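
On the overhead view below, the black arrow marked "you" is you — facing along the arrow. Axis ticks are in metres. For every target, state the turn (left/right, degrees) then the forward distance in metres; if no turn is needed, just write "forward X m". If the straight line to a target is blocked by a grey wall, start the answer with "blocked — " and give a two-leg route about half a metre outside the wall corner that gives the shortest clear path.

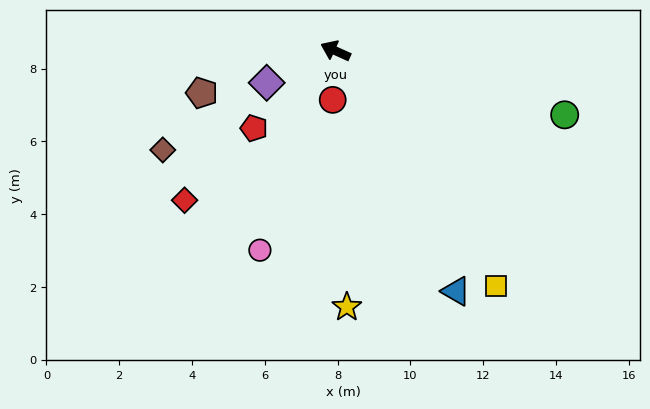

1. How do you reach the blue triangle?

turn left 141°, forward 7.4 m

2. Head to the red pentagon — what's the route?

turn left 68°, forward 3.1 m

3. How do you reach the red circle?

turn left 111°, forward 1.3 m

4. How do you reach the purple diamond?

turn left 49°, forward 2.1 m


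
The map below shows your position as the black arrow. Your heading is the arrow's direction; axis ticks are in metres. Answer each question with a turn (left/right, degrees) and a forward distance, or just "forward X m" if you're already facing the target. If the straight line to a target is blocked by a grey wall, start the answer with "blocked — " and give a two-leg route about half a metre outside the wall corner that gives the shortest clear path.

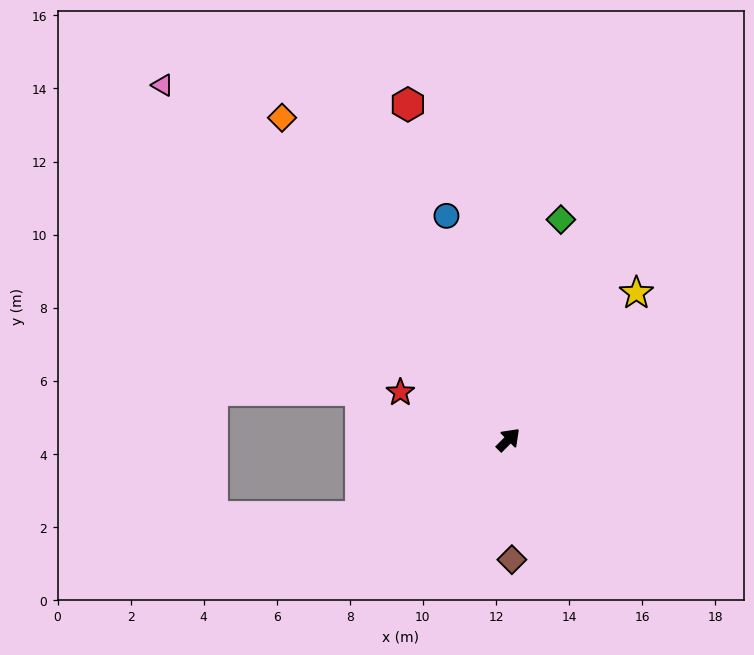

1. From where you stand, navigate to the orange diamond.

turn left 80°, forward 10.8 m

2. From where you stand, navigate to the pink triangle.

turn left 89°, forward 13.6 m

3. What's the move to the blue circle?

turn left 60°, forward 6.4 m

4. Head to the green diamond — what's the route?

turn left 32°, forward 6.2 m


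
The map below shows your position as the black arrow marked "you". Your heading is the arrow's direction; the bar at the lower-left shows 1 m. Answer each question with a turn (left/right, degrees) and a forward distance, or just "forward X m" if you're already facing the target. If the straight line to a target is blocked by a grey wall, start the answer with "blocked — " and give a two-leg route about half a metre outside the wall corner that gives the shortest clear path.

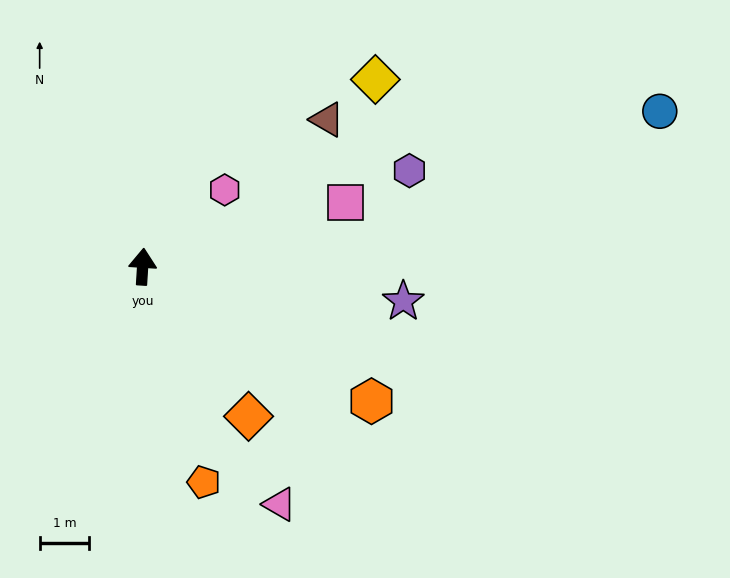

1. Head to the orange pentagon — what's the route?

turn right 161°, forward 4.5 m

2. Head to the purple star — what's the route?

turn right 94°, forward 5.3 m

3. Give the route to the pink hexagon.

turn right 43°, forward 2.3 m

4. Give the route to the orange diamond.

turn right 141°, forward 3.7 m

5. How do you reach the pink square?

turn right 69°, forward 4.3 m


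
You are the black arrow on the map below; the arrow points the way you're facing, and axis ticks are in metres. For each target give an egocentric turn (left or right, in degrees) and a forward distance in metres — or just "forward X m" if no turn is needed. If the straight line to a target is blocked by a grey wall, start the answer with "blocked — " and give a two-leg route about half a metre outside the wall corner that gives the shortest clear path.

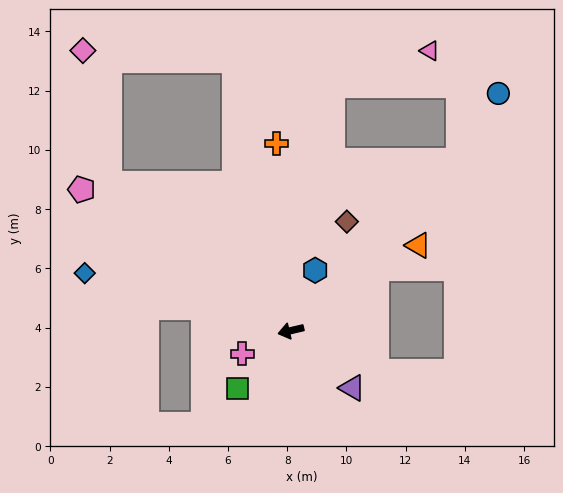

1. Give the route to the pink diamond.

blocked — turn right 52°, forward 7.9 m, then turn right 40°, forward 4.6 m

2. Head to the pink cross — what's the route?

turn left 12°, forward 1.8 m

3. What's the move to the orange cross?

turn right 99°, forward 6.3 m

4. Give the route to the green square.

turn left 34°, forward 2.7 m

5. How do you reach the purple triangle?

turn left 124°, forward 2.8 m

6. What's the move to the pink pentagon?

turn right 47°, forward 8.5 m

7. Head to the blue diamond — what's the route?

turn right 29°, forward 7.2 m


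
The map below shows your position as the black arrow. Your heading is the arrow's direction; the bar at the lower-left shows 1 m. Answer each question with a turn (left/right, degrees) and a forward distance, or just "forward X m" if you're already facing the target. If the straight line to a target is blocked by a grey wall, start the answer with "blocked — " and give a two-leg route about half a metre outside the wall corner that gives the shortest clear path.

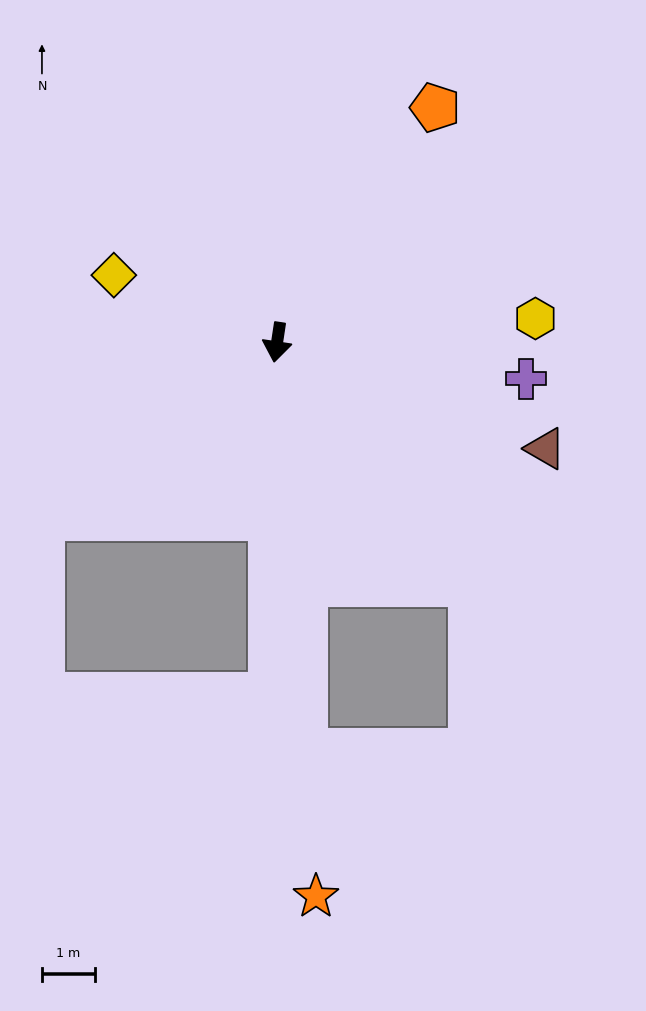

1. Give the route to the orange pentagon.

turn left 155°, forward 5.3 m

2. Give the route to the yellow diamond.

turn right 104°, forward 3.3 m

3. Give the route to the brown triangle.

turn left 77°, forward 5.4 m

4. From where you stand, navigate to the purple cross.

turn left 90°, forward 4.7 m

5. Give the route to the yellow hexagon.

turn left 104°, forward 4.9 m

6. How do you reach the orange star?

turn left 13°, forward 10.5 m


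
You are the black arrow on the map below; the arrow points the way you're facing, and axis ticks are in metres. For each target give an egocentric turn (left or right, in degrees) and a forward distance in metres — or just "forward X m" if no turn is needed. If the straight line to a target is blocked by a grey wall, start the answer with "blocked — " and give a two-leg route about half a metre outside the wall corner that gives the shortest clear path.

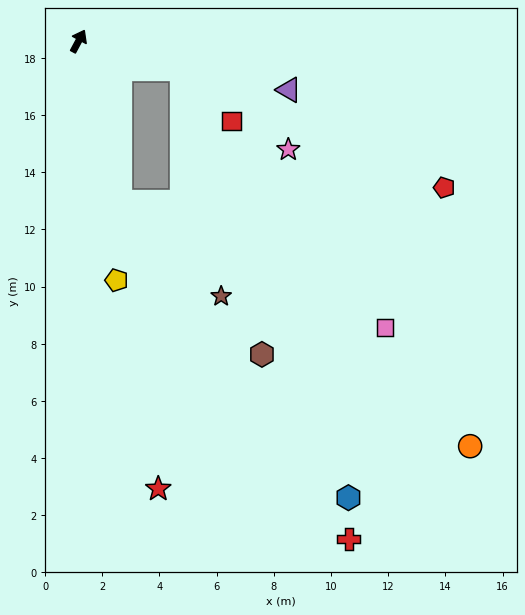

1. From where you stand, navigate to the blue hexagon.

blocked — turn right 137°, forward 5.8 m, then turn left 23°, forward 13.1 m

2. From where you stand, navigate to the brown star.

blocked — turn right 137°, forward 5.8 m, then turn left 32°, forward 4.8 m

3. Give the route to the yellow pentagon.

turn right 143°, forward 8.5 m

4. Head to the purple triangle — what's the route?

turn right 75°, forward 7.5 m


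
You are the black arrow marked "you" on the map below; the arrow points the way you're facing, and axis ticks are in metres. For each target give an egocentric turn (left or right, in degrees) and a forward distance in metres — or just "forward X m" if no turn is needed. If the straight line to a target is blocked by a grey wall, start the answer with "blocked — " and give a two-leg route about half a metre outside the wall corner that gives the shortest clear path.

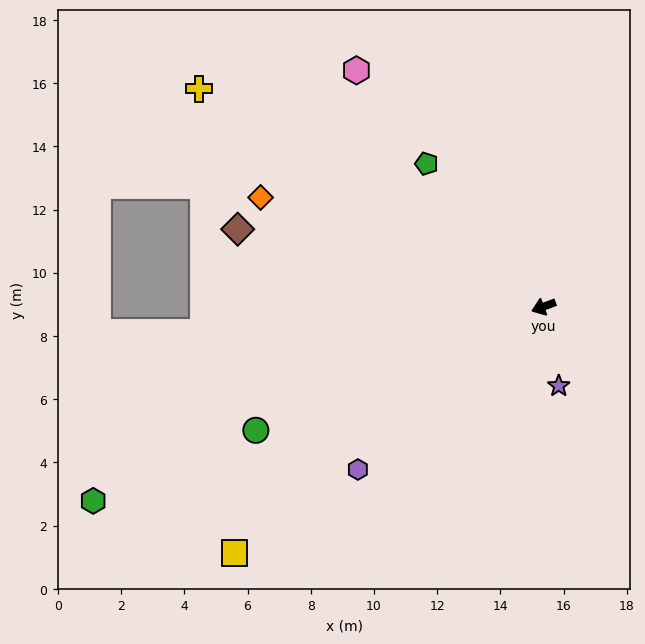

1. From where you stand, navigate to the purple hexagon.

turn left 21°, forward 7.8 m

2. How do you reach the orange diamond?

turn right 41°, forward 9.6 m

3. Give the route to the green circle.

turn left 3°, forward 9.9 m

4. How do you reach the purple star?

turn left 80°, forward 2.6 m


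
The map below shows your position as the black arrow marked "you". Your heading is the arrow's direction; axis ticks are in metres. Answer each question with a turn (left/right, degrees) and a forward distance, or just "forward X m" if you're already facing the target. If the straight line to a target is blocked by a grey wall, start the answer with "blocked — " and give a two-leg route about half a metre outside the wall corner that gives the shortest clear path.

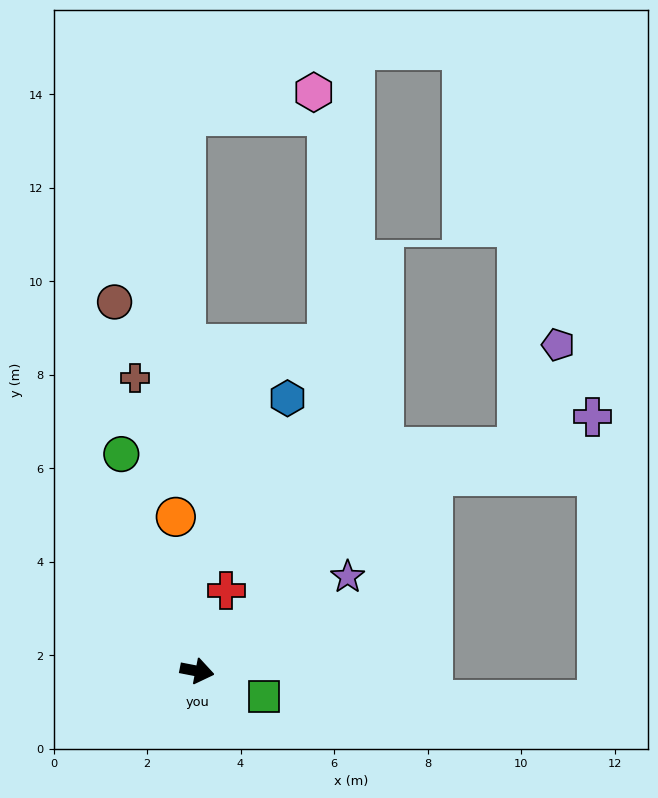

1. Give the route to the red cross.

turn left 81°, forward 1.8 m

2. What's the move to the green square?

turn right 10°, forward 1.5 m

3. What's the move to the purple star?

turn left 43°, forward 3.8 m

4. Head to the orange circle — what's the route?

turn left 109°, forward 3.3 m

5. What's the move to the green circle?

turn left 120°, forward 4.9 m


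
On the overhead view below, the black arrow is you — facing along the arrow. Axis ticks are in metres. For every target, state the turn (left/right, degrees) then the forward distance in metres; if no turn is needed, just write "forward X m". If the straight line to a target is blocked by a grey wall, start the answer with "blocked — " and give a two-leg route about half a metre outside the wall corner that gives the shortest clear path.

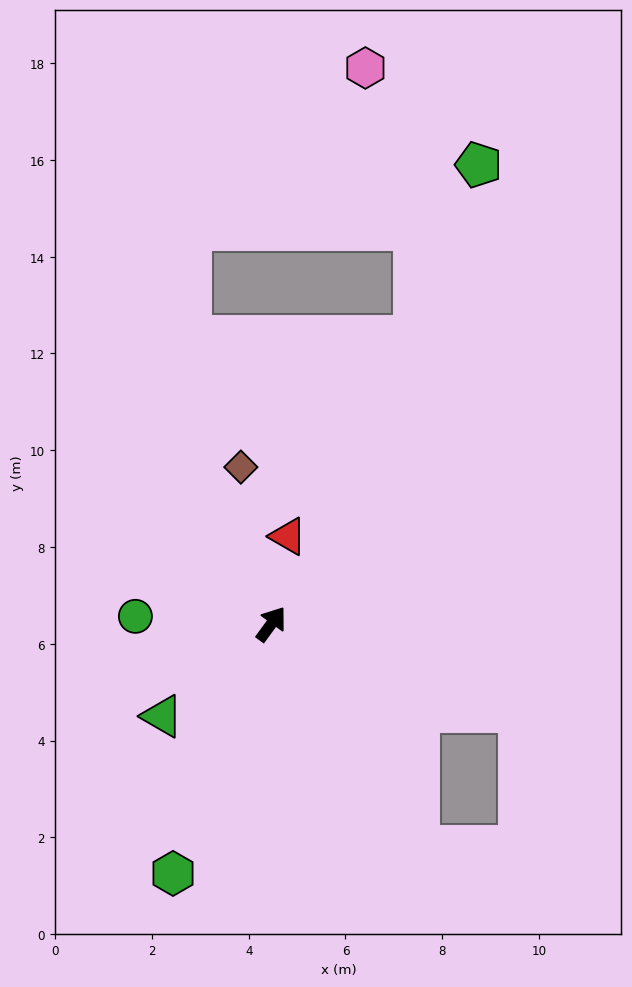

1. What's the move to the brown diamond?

turn left 47°, forward 3.3 m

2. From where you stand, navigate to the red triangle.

turn left 25°, forward 1.8 m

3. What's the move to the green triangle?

turn left 166°, forward 3.0 m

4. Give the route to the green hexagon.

turn right 165°, forward 5.5 m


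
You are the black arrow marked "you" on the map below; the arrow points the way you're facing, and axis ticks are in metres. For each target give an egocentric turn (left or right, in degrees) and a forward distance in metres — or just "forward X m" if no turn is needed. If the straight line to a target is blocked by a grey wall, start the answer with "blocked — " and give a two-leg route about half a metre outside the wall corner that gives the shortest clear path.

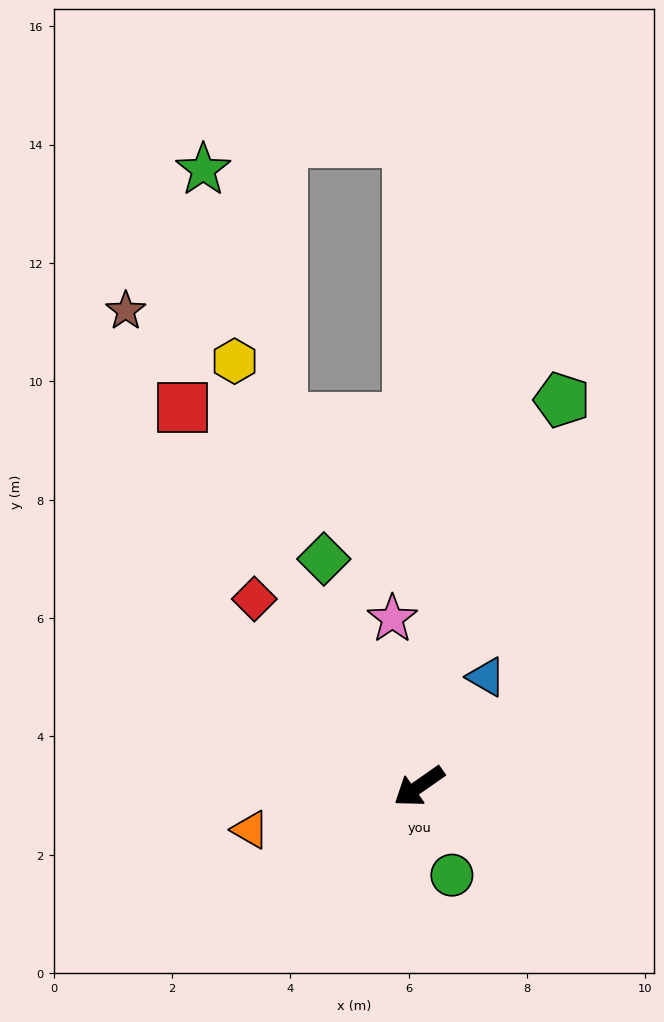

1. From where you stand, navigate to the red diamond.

turn right 84°, forward 4.2 m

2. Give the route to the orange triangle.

turn right 21°, forward 2.9 m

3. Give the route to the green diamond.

turn right 102°, forward 4.2 m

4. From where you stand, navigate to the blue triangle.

turn right 157°, forward 2.2 m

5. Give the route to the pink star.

turn right 116°, forward 2.9 m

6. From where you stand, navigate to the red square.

turn right 93°, forward 7.5 m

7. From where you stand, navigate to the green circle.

turn left 75°, forward 1.6 m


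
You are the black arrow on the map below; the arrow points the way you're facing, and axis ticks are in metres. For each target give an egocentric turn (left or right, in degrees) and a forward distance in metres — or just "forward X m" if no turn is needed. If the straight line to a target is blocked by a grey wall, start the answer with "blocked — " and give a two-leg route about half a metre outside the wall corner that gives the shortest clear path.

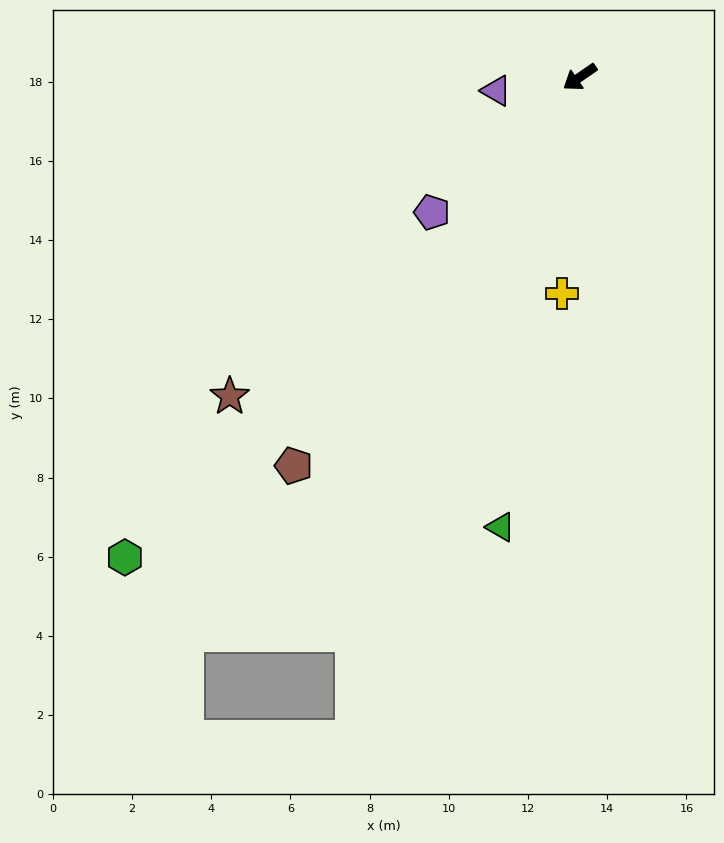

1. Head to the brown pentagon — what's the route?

turn left 19°, forward 12.2 m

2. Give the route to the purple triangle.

turn right 25°, forward 2.1 m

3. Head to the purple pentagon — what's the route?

turn left 8°, forward 5.1 m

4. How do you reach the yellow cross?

turn left 51°, forward 5.5 m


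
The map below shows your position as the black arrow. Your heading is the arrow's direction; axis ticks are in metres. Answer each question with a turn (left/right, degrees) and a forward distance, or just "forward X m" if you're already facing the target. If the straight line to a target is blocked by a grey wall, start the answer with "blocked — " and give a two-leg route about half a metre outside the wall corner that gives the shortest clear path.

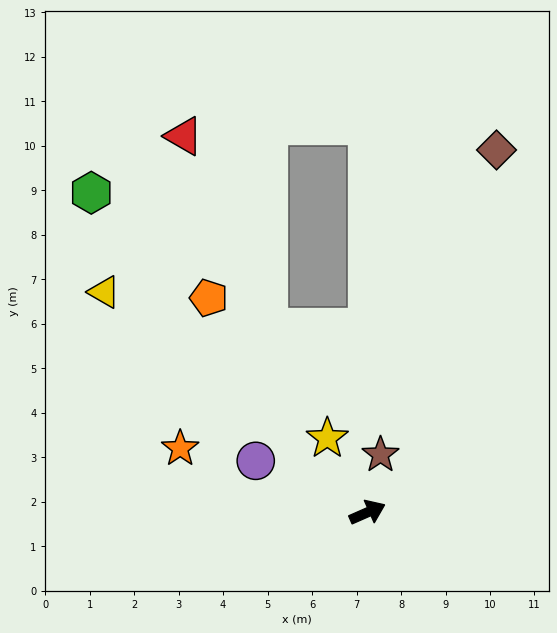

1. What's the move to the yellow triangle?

turn left 116°, forward 7.7 m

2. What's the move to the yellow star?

turn left 95°, forward 1.9 m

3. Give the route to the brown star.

turn left 54°, forward 1.3 m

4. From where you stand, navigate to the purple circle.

turn left 132°, forward 2.8 m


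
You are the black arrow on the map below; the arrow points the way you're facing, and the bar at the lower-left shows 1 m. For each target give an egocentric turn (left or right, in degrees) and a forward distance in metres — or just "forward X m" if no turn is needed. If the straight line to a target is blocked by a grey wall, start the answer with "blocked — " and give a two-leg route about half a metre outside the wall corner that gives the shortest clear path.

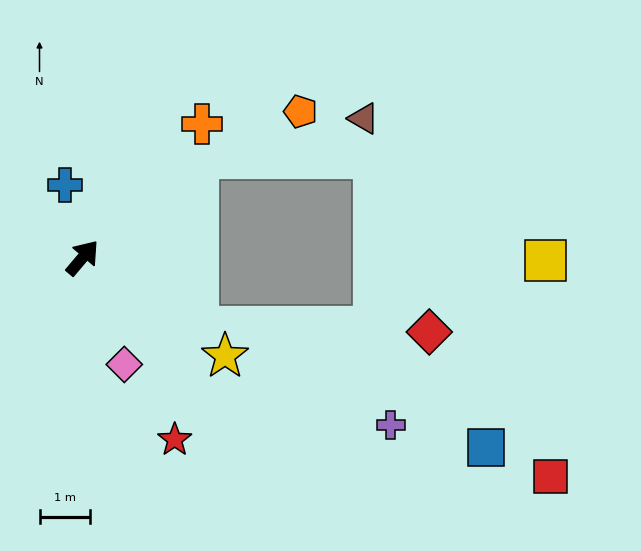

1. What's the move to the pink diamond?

turn right 118°, forward 2.3 m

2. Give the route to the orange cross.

forward 3.5 m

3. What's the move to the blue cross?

turn left 54°, forward 1.5 m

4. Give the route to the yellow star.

turn right 84°, forward 3.4 m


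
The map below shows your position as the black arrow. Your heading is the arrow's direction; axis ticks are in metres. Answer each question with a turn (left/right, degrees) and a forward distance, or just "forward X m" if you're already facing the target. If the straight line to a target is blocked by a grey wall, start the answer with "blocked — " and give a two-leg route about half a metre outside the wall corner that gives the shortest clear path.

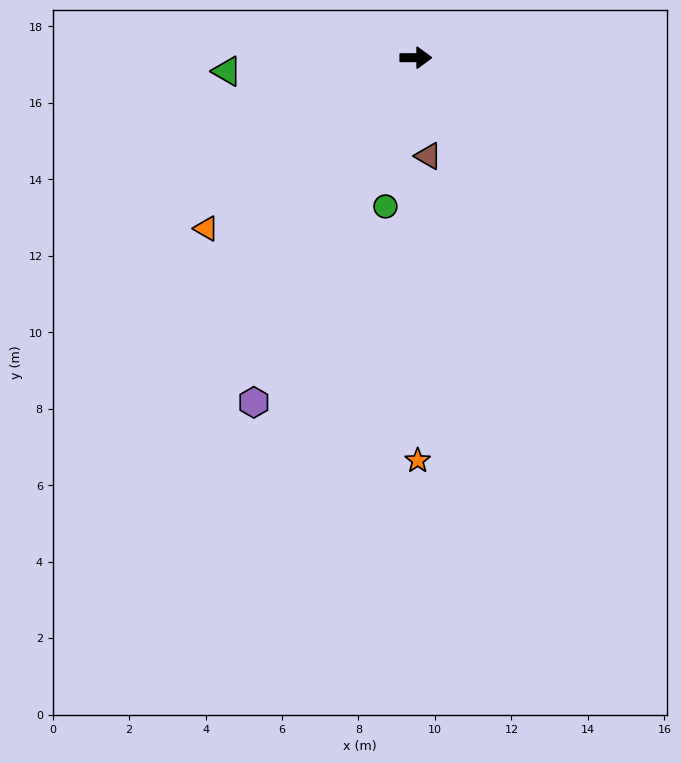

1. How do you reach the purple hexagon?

turn right 115°, forward 10.0 m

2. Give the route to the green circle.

turn right 102°, forward 4.0 m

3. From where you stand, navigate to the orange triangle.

turn right 141°, forward 7.1 m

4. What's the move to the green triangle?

turn right 176°, forward 5.0 m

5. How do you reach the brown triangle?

turn right 83°, forward 2.6 m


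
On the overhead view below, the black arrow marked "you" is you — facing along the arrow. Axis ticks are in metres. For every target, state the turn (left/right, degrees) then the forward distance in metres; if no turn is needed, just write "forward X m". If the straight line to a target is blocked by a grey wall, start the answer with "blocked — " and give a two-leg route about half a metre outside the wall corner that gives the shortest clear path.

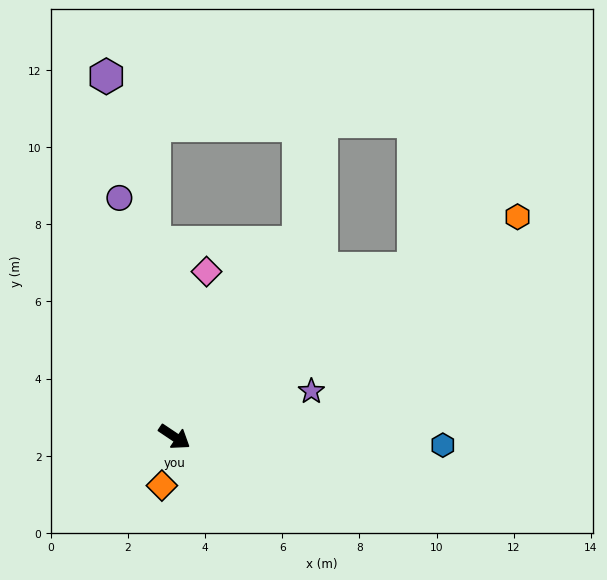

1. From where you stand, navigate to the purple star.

turn left 52°, forward 3.7 m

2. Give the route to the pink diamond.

turn left 113°, forward 4.4 m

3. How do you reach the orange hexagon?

turn left 67°, forward 10.6 m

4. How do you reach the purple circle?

turn left 137°, forward 6.4 m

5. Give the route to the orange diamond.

turn right 71°, forward 1.3 m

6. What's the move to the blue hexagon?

turn left 32°, forward 7.0 m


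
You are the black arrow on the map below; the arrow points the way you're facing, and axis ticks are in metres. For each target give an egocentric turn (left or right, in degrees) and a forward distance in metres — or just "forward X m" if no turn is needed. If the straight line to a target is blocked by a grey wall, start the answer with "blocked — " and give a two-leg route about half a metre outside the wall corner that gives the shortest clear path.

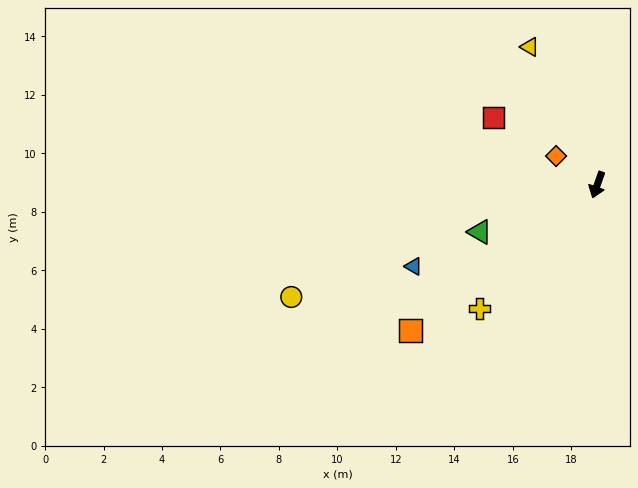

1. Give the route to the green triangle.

turn right 49°, forward 4.3 m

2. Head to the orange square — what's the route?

turn right 33°, forward 8.1 m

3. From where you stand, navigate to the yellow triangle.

turn right 134°, forward 5.2 m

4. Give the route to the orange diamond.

turn right 105°, forward 1.7 m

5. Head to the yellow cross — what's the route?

turn right 24°, forward 5.8 m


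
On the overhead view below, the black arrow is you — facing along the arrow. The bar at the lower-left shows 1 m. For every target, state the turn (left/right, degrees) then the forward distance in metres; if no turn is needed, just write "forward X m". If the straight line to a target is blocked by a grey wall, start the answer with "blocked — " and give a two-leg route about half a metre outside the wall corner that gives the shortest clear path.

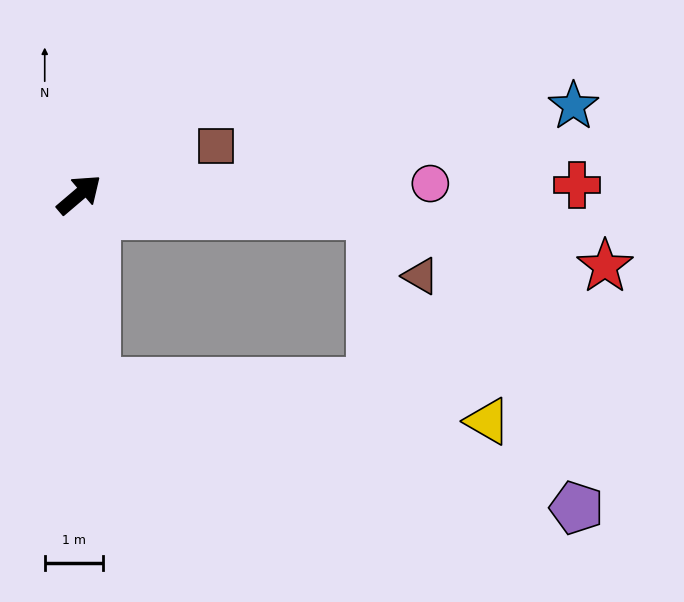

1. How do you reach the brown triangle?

blocked — turn right 44°, forward 5.0 m, then turn right 47°, forward 1.4 m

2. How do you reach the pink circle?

turn right 39°, forward 6.1 m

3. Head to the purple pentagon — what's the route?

blocked — turn right 125°, forward 3.3 m, then turn left 70°, forward 8.6 m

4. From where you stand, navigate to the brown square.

turn right 21°, forward 2.5 m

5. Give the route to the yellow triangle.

blocked — turn right 125°, forward 3.3 m, then turn left 79°, forward 6.8 m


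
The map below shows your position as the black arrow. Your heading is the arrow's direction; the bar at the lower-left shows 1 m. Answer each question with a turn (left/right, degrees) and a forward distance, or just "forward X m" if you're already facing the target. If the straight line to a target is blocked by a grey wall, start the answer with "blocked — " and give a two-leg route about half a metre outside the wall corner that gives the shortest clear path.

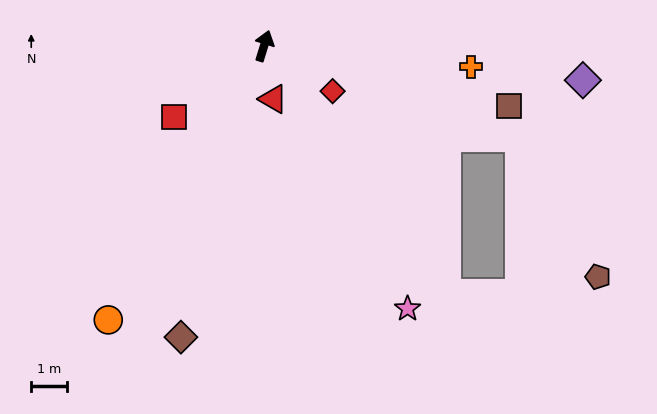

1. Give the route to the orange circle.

turn left 168°, forward 8.9 m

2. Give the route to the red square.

turn left 145°, forward 3.3 m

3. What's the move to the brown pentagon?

blocked — turn right 92°, forward 7.7 m, then turn right 42°, forward 4.5 m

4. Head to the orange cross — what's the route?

turn right 79°, forward 5.9 m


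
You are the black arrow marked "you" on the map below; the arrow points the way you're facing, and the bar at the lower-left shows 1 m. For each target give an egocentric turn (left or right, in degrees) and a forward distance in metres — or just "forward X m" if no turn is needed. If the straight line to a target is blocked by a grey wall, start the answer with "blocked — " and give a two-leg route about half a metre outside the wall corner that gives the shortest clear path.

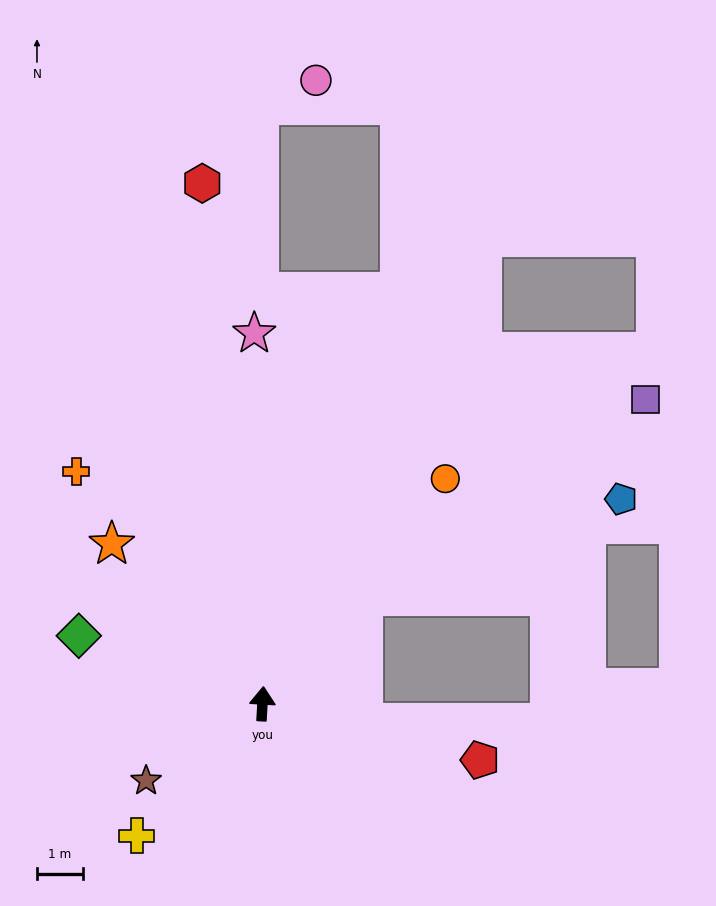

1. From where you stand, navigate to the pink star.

turn left 5°, forward 8.1 m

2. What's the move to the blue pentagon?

blocked — turn right 40°, forward 3.2 m, then turn right 26°, forward 6.0 m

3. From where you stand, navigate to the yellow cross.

turn left 140°, forward 4.0 m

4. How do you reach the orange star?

turn left 47°, forward 4.8 m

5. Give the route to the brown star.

turn left 127°, forward 3.1 m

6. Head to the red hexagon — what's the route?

turn left 10°, forward 11.5 m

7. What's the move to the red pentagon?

turn right 101°, forward 4.9 m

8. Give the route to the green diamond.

turn left 73°, forward 4.3 m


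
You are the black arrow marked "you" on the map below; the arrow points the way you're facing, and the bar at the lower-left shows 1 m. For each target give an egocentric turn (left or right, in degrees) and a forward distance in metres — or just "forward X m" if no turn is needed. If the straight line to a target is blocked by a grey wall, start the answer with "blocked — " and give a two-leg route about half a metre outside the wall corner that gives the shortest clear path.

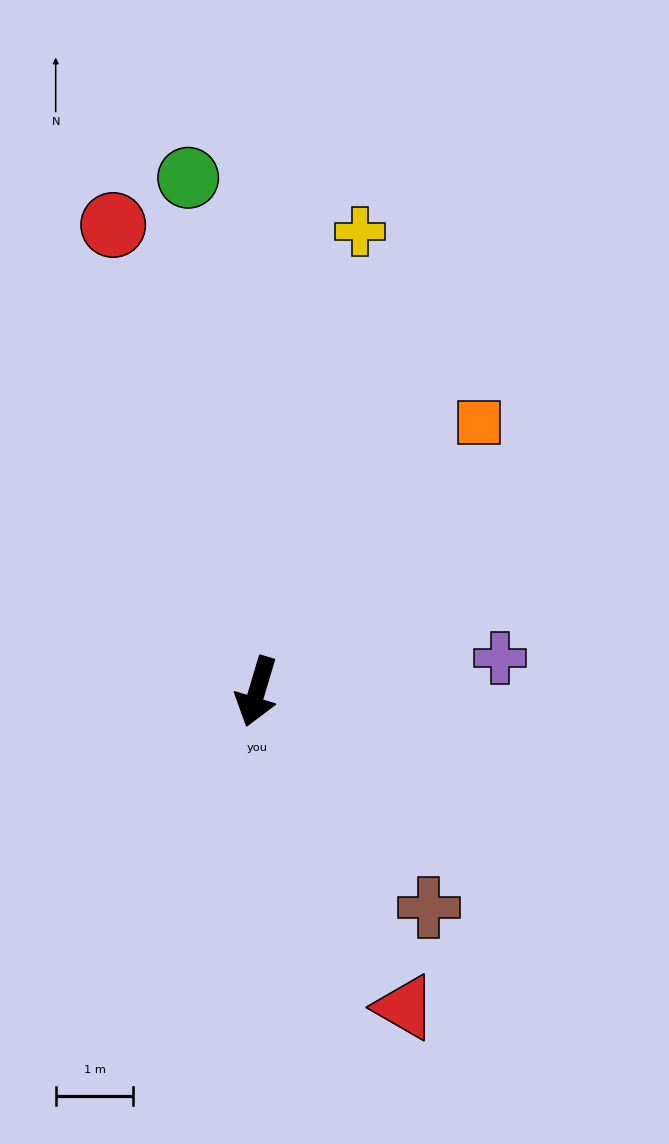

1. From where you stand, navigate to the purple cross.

turn left 114°, forward 3.2 m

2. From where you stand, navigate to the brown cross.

turn left 55°, forward 3.6 m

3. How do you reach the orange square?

turn left 157°, forward 4.5 m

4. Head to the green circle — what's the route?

turn right 156°, forward 6.7 m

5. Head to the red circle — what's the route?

turn right 146°, forward 6.3 m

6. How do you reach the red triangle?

turn left 42°, forward 4.5 m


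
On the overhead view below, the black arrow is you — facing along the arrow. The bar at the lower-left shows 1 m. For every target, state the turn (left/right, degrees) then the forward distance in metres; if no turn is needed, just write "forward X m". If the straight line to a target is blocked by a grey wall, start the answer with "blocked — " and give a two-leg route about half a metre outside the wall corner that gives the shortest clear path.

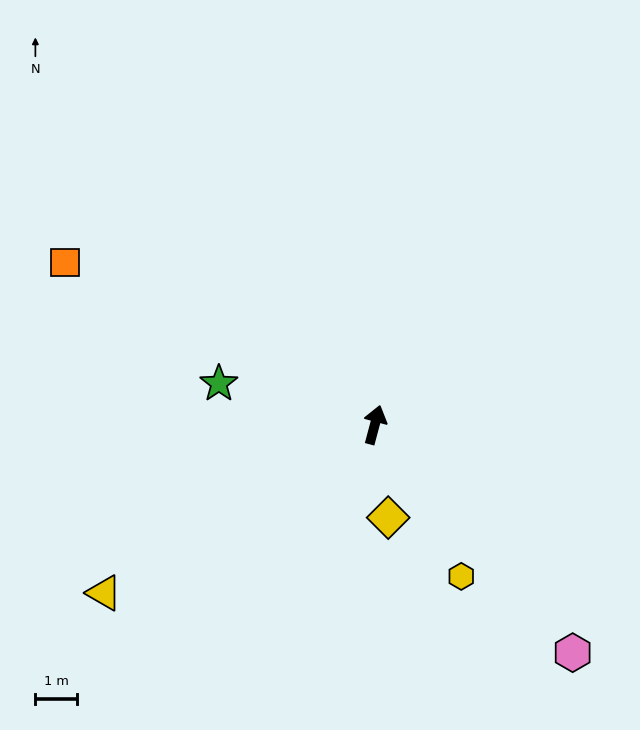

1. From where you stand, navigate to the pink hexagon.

turn right 124°, forward 7.2 m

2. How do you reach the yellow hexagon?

turn right 135°, forward 4.2 m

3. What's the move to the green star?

turn left 90°, forward 3.9 m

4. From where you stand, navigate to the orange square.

turn left 77°, forward 8.4 m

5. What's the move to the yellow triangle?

turn left 137°, forward 7.6 m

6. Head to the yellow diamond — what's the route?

turn right 157°, forward 2.2 m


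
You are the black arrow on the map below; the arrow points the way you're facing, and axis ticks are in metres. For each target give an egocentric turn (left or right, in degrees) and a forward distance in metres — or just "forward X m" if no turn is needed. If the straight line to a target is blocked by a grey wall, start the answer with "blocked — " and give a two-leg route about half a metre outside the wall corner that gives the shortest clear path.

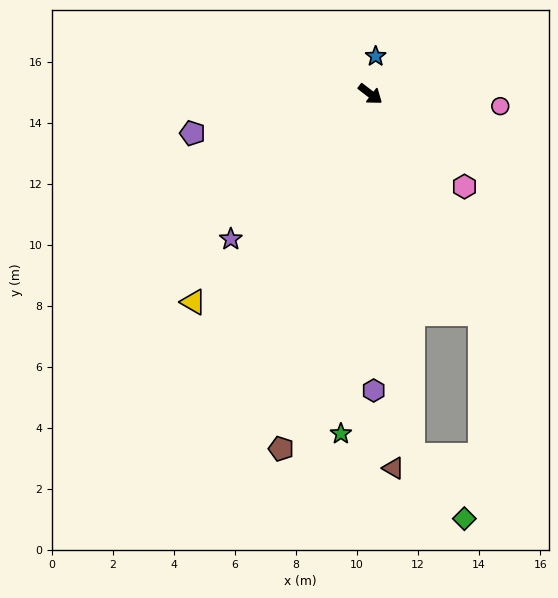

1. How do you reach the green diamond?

blocked — turn right 46°, forward 11.9 m, then turn left 33°, forward 2.7 m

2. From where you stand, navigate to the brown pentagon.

turn right 67°, forward 12.0 m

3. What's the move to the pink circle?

turn left 32°, forward 4.3 m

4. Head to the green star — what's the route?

turn right 58°, forward 11.2 m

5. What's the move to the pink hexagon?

turn right 7°, forward 4.3 m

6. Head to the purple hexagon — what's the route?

turn right 52°, forward 9.7 m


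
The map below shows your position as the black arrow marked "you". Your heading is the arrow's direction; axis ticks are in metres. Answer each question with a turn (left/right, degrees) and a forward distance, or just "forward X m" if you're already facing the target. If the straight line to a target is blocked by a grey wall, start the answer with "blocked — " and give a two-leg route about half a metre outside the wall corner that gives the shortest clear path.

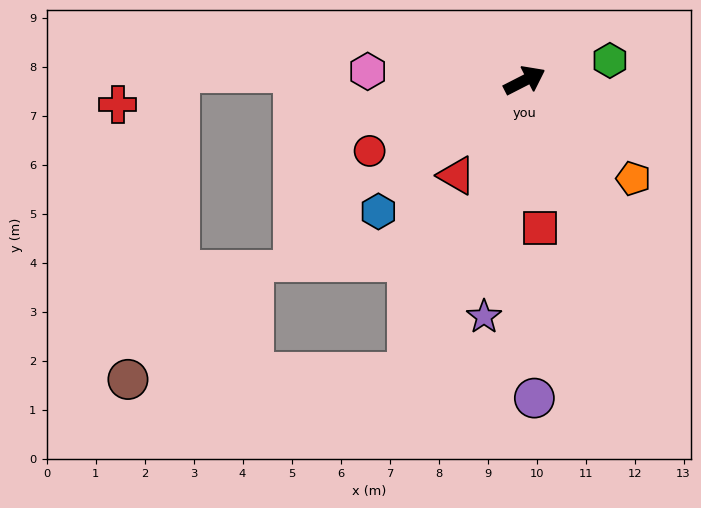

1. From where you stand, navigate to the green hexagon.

turn right 14°, forward 1.8 m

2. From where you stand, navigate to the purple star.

turn right 127°, forward 4.9 m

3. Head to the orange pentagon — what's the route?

turn right 69°, forward 3.0 m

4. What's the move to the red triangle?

turn right 153°, forward 2.4 m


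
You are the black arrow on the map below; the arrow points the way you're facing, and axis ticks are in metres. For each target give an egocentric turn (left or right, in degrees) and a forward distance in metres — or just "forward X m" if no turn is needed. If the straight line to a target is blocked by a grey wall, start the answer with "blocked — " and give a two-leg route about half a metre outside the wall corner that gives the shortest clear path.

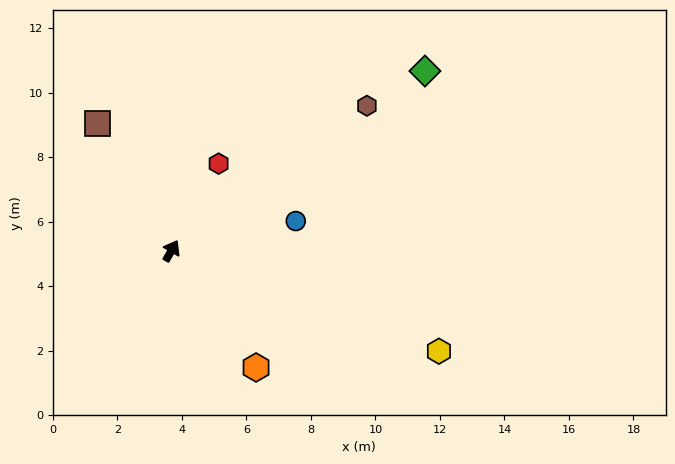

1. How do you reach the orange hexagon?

turn right 114°, forward 4.5 m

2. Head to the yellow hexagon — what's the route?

turn right 81°, forward 8.9 m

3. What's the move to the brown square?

turn left 60°, forward 4.6 m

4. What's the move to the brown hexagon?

turn right 23°, forward 7.5 m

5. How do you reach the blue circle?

turn right 47°, forward 4.0 m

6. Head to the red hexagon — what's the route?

forward 3.1 m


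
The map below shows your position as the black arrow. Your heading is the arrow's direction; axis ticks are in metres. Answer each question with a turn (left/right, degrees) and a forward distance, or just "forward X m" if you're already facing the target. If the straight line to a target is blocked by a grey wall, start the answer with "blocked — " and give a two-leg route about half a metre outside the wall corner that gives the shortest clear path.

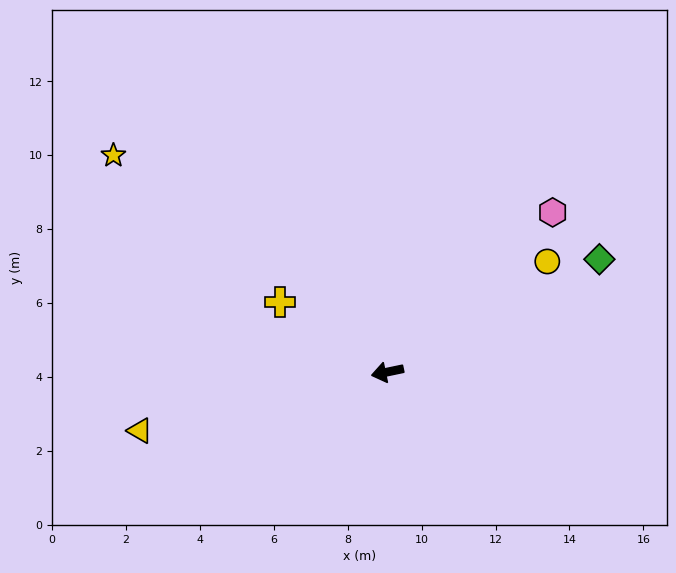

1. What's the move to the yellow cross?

turn right 45°, forward 3.5 m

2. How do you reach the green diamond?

turn right 164°, forward 6.5 m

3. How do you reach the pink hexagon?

turn right 148°, forward 6.2 m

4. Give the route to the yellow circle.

turn right 157°, forward 5.3 m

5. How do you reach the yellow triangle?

forward 6.9 m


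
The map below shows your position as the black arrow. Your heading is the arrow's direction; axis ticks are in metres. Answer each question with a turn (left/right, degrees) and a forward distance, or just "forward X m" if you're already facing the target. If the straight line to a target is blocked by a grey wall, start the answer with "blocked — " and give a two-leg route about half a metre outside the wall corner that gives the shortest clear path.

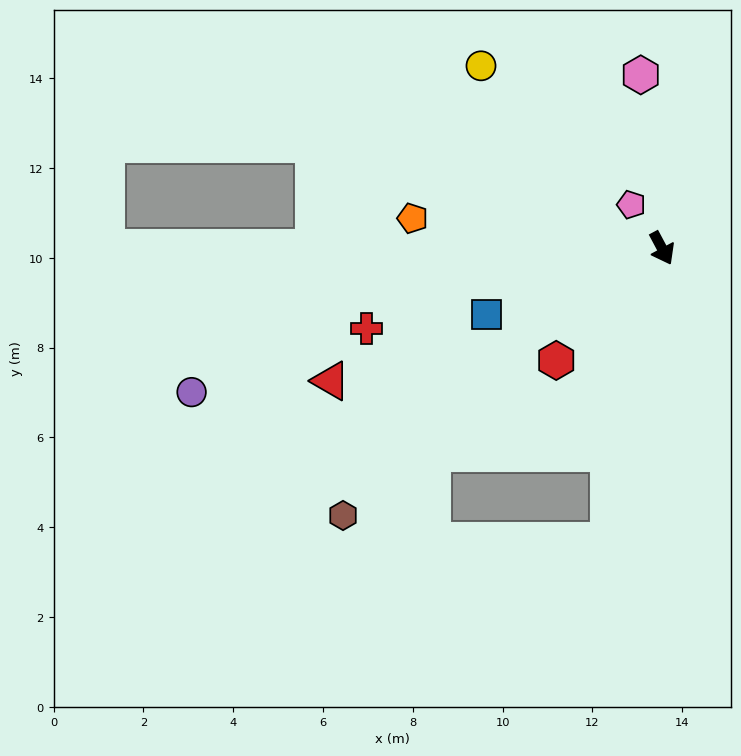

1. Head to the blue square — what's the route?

turn right 98°, forward 4.2 m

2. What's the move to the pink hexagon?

turn left 159°, forward 3.9 m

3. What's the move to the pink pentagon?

turn right 173°, forward 1.2 m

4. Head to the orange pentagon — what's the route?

turn right 125°, forward 5.6 m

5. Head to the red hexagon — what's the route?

turn right 71°, forward 3.4 m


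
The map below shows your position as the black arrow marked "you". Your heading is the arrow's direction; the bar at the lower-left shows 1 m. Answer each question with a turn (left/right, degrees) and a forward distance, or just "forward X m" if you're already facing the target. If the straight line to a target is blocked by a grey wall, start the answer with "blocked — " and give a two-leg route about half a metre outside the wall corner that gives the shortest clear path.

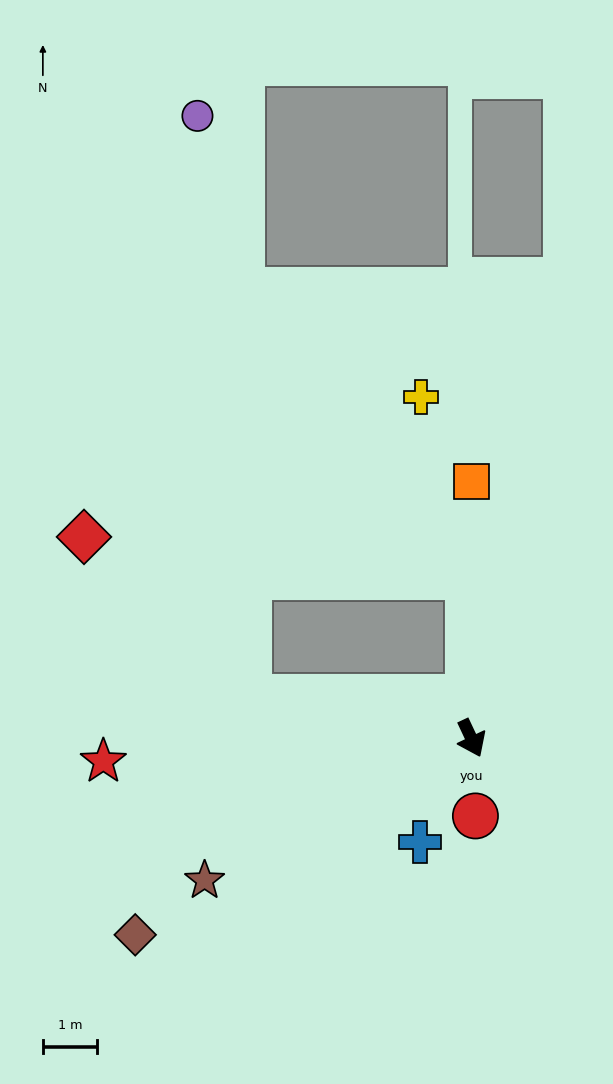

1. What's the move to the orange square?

turn left 155°, forward 4.7 m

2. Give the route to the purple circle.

blocked — turn right 126°, forward 4.2 m, then turn right 74°, forward 10.7 m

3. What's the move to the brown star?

turn right 87°, forward 5.6 m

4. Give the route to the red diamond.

blocked — turn right 126°, forward 4.2 m, then turn right 33°, forward 4.2 m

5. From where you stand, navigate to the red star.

turn right 112°, forward 6.8 m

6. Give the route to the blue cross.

turn right 51°, forward 2.1 m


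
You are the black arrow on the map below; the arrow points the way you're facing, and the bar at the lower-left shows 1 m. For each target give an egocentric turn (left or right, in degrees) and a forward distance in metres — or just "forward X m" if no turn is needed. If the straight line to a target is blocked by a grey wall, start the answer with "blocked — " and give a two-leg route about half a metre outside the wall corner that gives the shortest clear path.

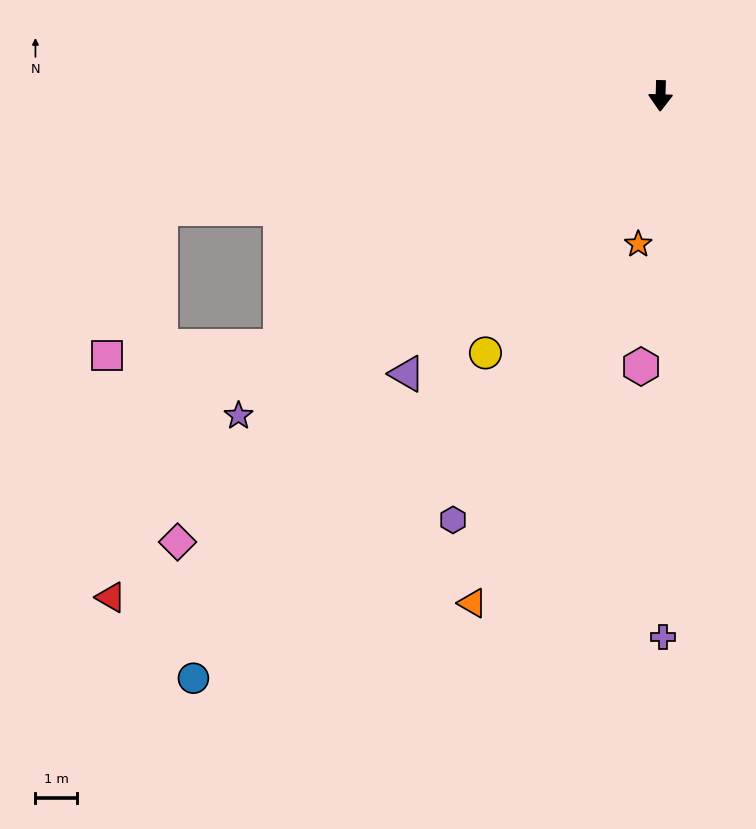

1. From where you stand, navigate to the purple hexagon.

turn right 24°, forward 11.3 m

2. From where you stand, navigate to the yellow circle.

turn right 33°, forward 7.4 m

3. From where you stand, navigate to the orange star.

turn right 7°, forward 3.6 m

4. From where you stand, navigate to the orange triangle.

turn right 19°, forward 12.9 m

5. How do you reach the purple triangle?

turn right 41°, forward 9.0 m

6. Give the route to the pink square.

blocked — turn right 55°, forward 10.9 m, then turn right 31°, forward 4.2 m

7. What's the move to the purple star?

turn right 51°, forward 12.7 m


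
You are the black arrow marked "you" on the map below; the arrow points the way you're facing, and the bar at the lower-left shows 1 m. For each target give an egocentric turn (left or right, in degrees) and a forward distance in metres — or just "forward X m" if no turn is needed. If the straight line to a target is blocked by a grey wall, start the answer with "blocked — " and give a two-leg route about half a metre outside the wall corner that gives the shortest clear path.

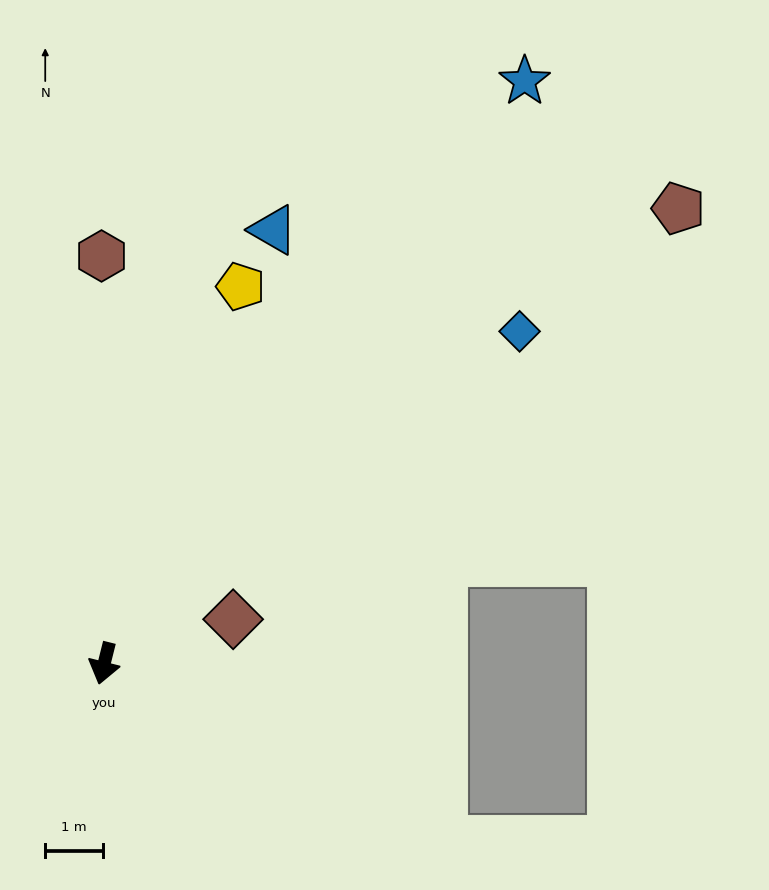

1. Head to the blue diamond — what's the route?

turn left 143°, forward 9.2 m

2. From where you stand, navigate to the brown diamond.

turn left 123°, forward 2.4 m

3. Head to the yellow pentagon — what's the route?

turn left 174°, forward 7.0 m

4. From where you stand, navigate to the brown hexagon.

turn right 166°, forward 7.1 m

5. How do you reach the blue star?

turn left 158°, forward 12.5 m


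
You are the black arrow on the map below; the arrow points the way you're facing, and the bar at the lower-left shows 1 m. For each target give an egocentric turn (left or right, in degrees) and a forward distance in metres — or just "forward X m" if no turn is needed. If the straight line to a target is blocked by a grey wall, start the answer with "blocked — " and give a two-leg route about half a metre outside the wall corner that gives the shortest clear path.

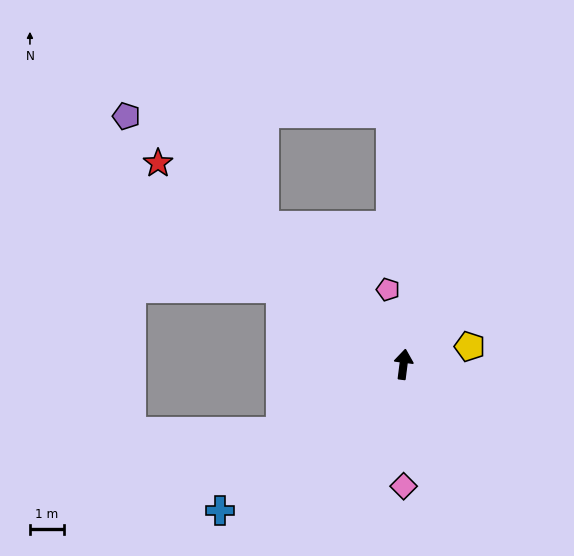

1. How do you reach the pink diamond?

turn right 173°, forward 3.6 m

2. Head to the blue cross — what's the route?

turn left 136°, forward 6.9 m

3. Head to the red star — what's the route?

turn left 58°, forward 9.4 m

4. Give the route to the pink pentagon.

turn left 19°, forward 2.3 m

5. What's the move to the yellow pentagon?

turn right 68°, forward 2.0 m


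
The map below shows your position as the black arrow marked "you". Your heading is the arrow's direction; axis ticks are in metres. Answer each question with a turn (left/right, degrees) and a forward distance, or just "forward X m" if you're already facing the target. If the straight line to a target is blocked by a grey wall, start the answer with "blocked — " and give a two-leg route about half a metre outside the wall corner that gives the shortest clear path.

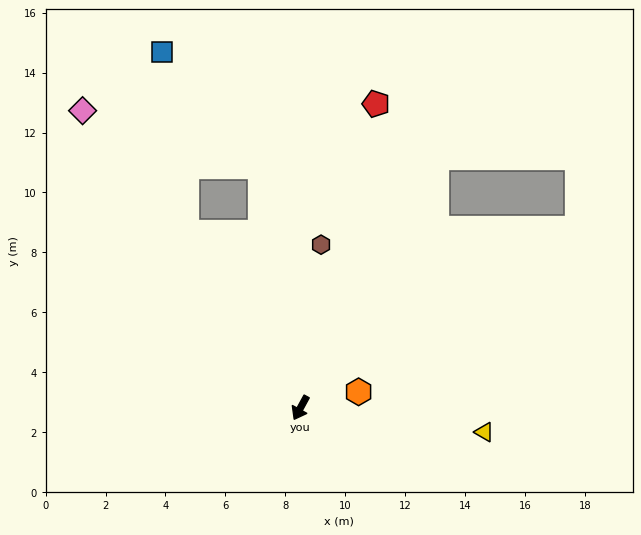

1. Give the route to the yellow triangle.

turn left 111°, forward 6.2 m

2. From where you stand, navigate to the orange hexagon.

turn left 134°, forward 2.0 m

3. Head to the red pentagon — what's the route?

turn right 165°, forward 10.5 m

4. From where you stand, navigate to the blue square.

blocked — turn right 118°, forward 7.0 m, then turn right 26°, forward 6.1 m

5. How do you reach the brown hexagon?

turn right 159°, forward 5.5 m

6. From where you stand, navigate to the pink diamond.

turn right 115°, forward 12.3 m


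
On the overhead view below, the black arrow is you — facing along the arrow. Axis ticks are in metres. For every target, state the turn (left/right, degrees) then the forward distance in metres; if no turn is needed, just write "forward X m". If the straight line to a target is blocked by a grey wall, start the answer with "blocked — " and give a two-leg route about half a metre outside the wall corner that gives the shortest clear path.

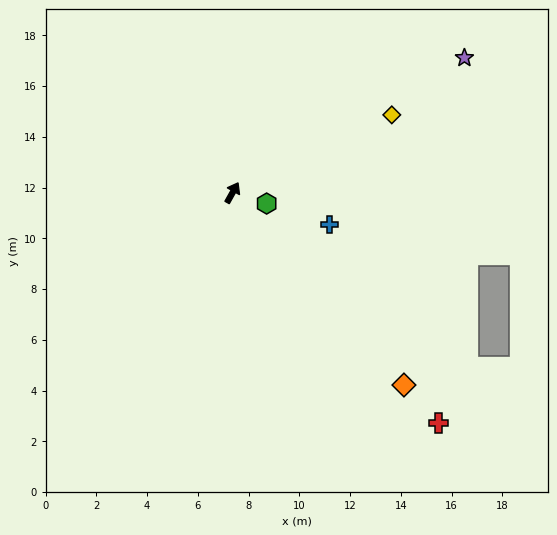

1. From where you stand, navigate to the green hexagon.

turn right 78°, forward 1.4 m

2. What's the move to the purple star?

turn right 31°, forward 10.6 m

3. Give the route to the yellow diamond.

turn right 35°, forward 7.0 m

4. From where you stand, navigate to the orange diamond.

turn right 109°, forward 10.2 m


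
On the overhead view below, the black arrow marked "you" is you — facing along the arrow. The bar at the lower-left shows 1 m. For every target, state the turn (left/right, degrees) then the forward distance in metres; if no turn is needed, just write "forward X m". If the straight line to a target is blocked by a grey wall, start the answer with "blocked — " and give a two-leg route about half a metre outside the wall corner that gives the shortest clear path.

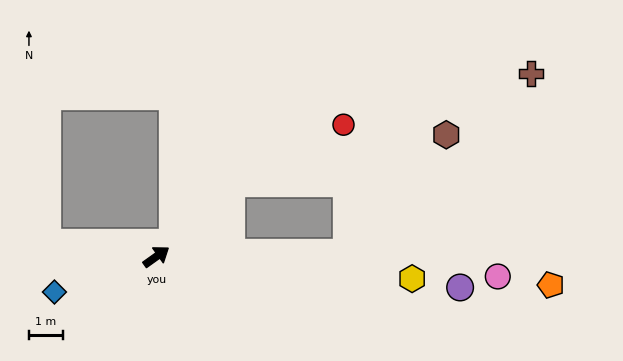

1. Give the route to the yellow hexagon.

turn right 40°, forward 7.6 m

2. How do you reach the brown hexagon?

blocked — turn left 9°, forward 3.1 m, then turn right 32°, forward 6.6 m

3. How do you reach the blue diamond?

turn left 164°, forward 3.2 m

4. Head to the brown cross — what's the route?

blocked — turn left 9°, forward 3.1 m, then turn right 25°, forward 9.5 m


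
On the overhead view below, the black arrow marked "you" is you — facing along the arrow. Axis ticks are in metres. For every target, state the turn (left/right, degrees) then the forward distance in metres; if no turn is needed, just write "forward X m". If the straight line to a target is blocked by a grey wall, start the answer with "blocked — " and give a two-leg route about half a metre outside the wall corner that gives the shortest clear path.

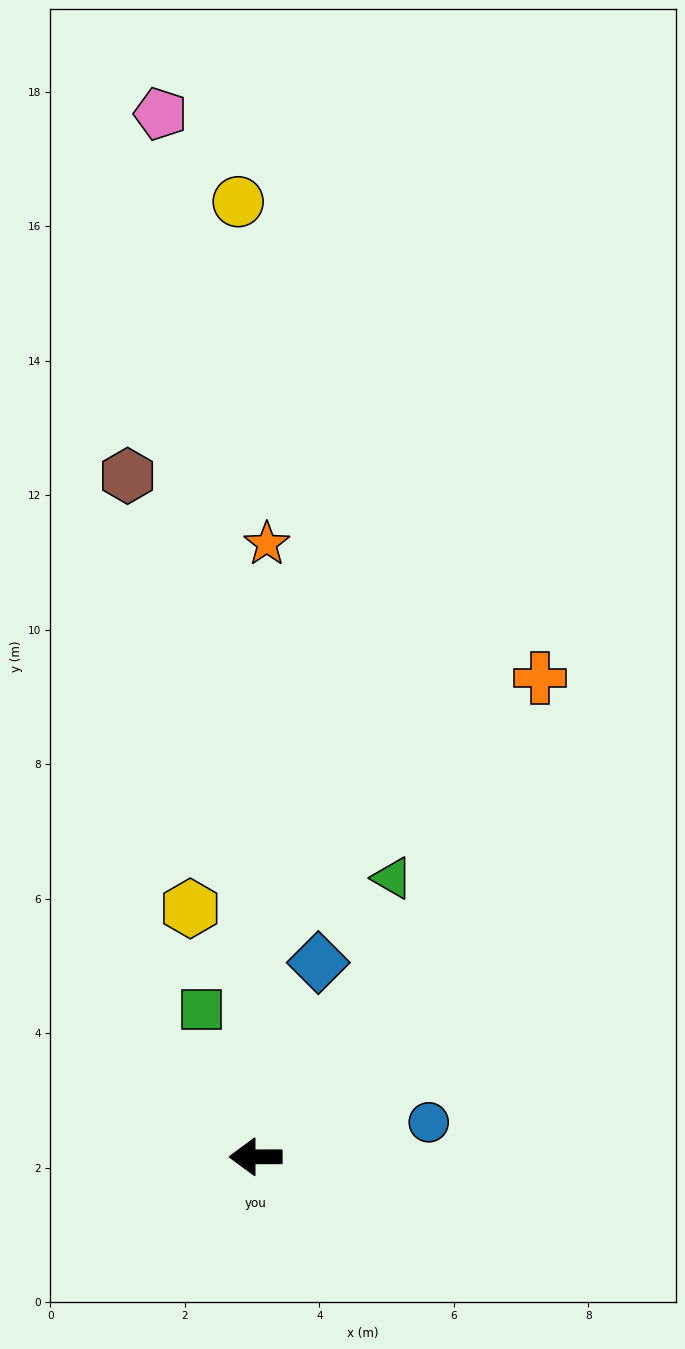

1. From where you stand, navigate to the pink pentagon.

turn right 85°, forward 15.6 m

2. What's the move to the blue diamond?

turn right 108°, forward 3.0 m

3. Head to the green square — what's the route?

turn right 70°, forward 2.3 m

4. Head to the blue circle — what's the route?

turn right 169°, forward 2.6 m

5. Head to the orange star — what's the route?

turn right 91°, forward 9.1 m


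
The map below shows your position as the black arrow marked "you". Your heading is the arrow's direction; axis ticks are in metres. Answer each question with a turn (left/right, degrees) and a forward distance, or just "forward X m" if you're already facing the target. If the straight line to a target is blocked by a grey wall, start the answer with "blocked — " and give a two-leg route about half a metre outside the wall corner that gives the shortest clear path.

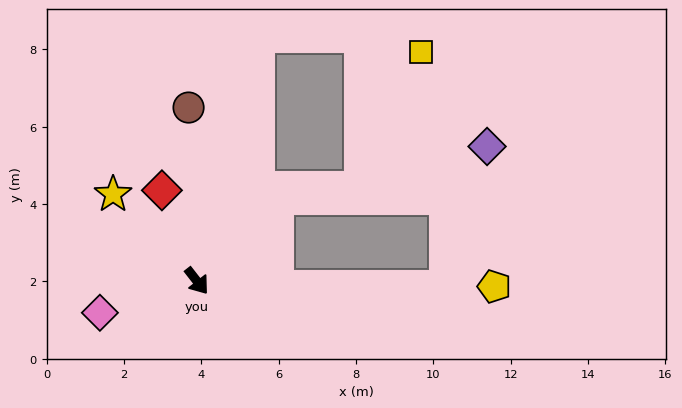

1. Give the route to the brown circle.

turn left 145°, forward 4.5 m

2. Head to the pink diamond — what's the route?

turn right 110°, forward 2.6 m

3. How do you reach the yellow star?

turn right 174°, forward 3.1 m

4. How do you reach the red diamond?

turn left 163°, forward 2.5 m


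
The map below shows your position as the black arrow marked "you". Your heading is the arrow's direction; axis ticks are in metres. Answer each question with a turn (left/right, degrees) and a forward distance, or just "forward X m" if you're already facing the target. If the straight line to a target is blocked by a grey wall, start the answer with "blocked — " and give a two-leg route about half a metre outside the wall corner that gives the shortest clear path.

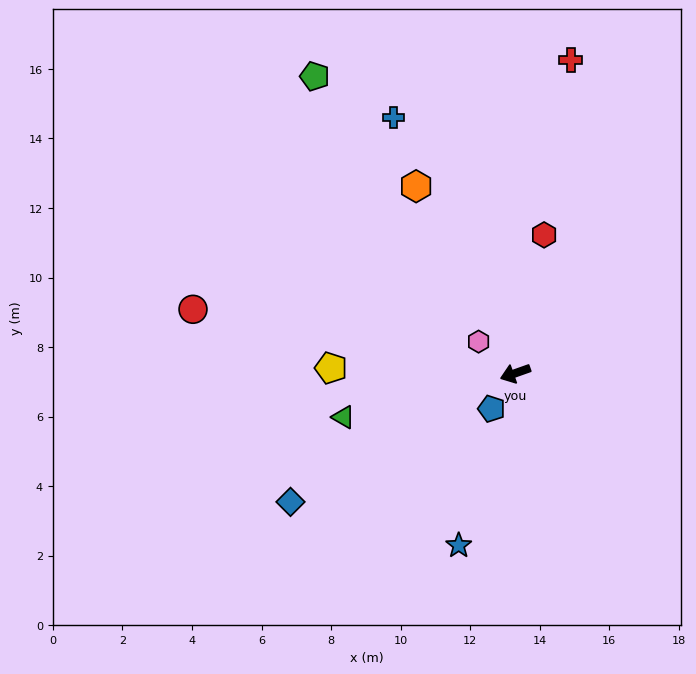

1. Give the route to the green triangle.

turn right 5°, forward 5.1 m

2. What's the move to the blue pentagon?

turn left 37°, forward 1.2 m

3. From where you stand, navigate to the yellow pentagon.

turn right 21°, forward 5.3 m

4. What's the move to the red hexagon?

turn right 121°, forward 4.1 m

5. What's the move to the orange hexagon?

turn right 82°, forward 6.1 m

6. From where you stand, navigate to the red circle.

turn right 31°, forward 9.4 m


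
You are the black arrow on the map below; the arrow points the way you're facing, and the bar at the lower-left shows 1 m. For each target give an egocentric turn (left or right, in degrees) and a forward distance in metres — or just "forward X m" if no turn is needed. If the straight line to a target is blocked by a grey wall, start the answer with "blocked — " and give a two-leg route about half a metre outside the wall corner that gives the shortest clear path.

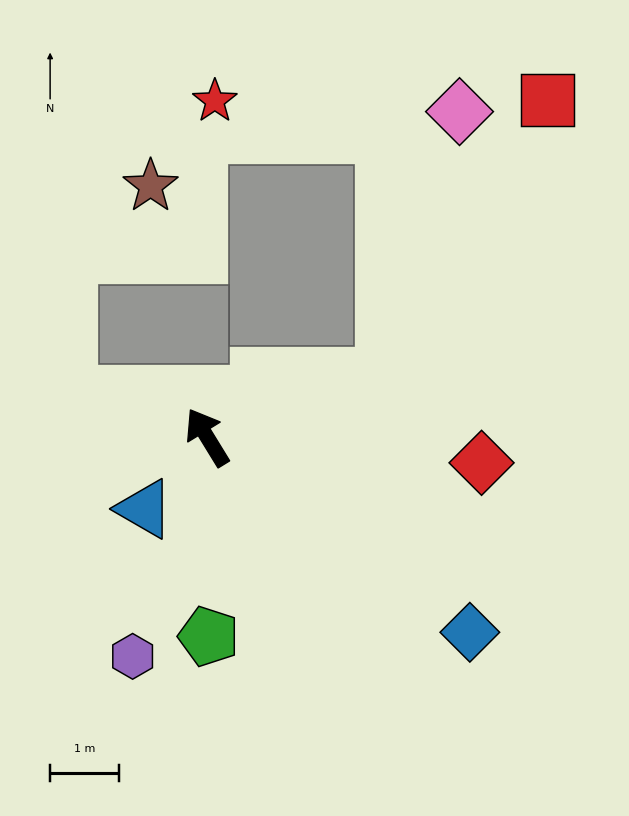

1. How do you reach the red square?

blocked — turn right 103°, forward 2.7 m, then turn left 41°, forward 4.7 m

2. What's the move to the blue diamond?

turn right 158°, forward 4.8 m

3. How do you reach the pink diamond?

blocked — turn right 103°, forward 2.7 m, then turn left 56°, forward 4.0 m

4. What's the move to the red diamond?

turn right 127°, forward 4.0 m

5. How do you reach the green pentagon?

turn left 149°, forward 2.9 m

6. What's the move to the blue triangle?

turn left 107°, forward 1.4 m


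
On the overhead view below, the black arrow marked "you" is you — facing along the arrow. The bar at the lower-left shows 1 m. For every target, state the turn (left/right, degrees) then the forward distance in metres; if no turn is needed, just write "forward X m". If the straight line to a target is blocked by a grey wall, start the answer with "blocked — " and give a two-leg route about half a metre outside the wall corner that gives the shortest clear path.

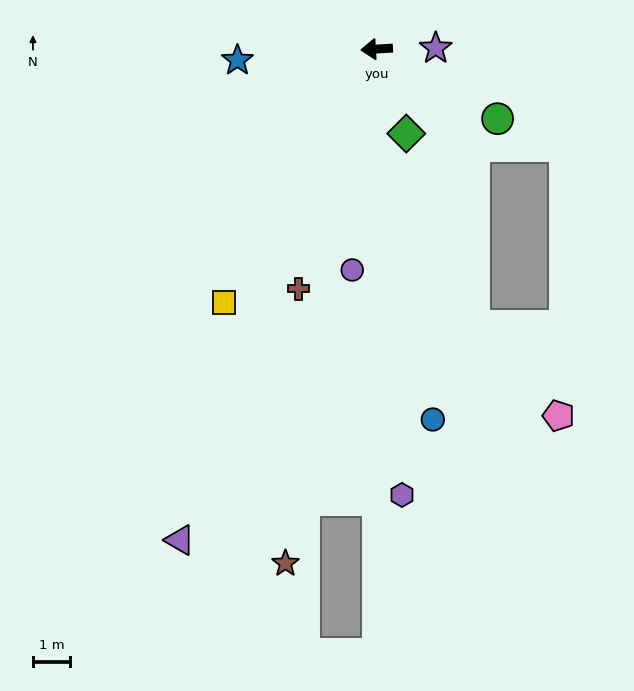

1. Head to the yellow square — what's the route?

turn left 56°, forward 8.0 m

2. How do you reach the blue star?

forward 3.8 m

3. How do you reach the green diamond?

turn left 106°, forward 2.4 m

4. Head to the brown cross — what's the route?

turn left 69°, forward 6.8 m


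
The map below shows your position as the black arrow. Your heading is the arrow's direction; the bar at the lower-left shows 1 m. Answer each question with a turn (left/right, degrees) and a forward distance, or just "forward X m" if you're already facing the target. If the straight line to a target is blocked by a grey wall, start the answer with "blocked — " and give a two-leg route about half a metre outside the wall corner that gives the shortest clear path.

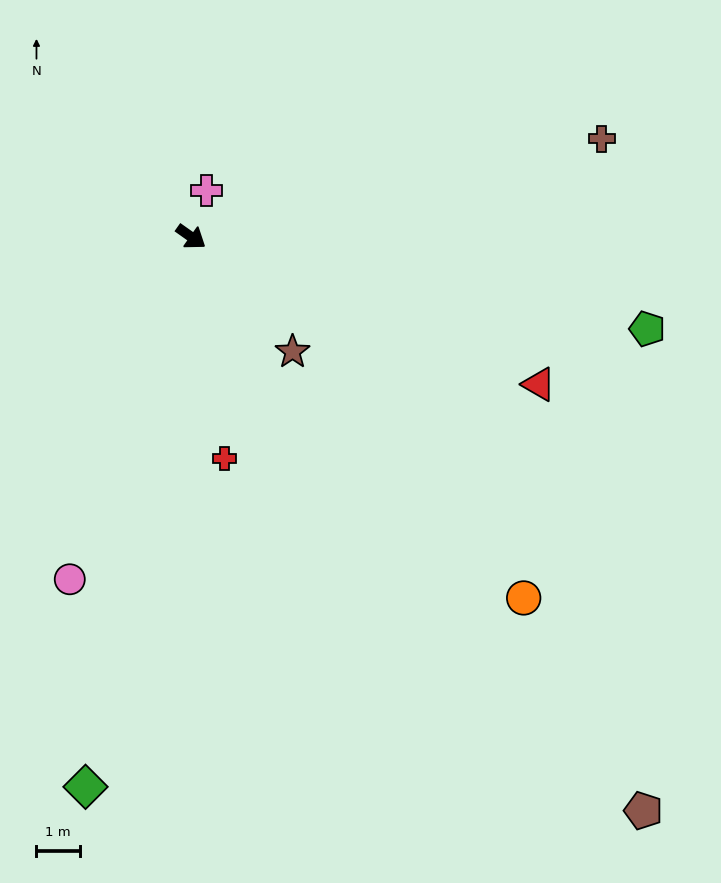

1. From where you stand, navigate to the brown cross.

turn left 49°, forward 9.8 m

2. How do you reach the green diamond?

turn right 66°, forward 13.0 m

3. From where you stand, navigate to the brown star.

turn right 13°, forward 3.6 m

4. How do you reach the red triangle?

turn left 12°, forward 8.8 m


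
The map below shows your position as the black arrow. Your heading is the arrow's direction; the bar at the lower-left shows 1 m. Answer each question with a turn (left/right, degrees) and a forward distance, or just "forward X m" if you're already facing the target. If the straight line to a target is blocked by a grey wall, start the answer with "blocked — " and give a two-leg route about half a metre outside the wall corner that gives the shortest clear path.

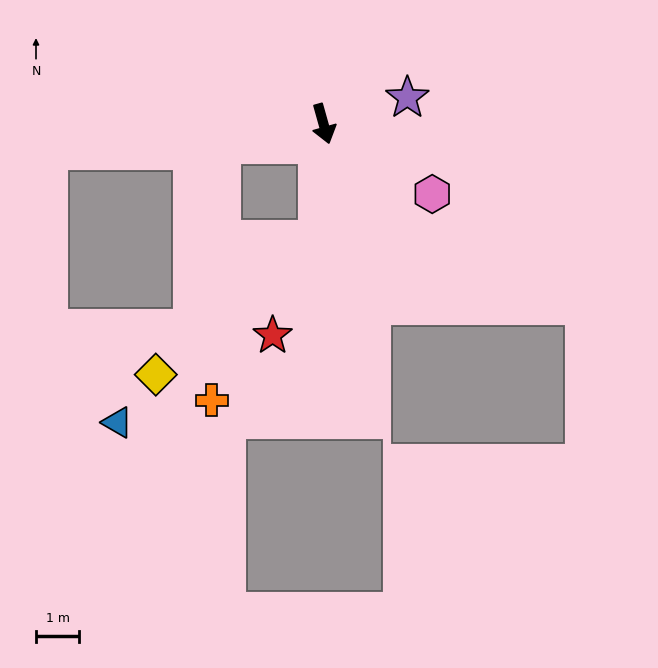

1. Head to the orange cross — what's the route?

blocked — turn right 94°, forward 2.4 m, then turn left 76°, forward 5.9 m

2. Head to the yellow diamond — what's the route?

blocked — turn right 19°, forward 2.6 m, then turn right 46°, forward 4.9 m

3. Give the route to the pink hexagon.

turn left 42°, forward 3.0 m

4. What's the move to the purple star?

turn left 92°, forward 2.0 m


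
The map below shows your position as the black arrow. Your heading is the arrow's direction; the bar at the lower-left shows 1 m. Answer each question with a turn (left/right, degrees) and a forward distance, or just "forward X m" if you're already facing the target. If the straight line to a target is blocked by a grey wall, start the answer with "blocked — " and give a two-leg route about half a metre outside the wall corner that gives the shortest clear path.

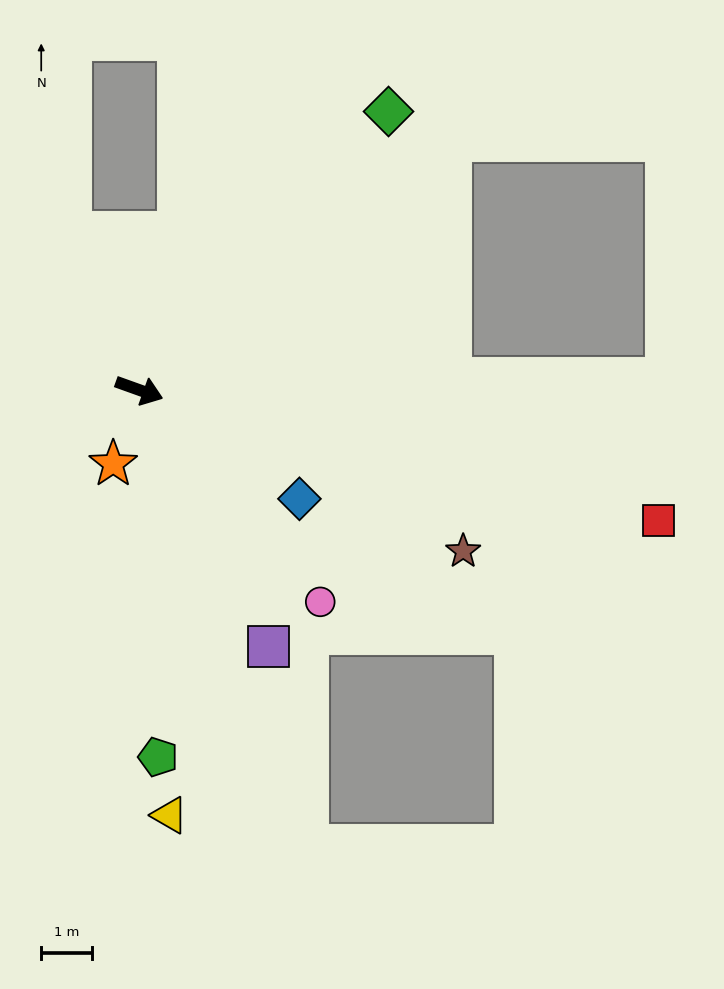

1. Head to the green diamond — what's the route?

turn left 68°, forward 7.3 m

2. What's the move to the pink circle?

turn right 30°, forward 5.4 m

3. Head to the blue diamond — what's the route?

turn right 14°, forward 3.8 m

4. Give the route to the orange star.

turn right 90°, forward 1.5 m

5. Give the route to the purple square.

turn right 44°, forward 5.6 m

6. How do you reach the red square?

turn left 6°, forward 10.5 m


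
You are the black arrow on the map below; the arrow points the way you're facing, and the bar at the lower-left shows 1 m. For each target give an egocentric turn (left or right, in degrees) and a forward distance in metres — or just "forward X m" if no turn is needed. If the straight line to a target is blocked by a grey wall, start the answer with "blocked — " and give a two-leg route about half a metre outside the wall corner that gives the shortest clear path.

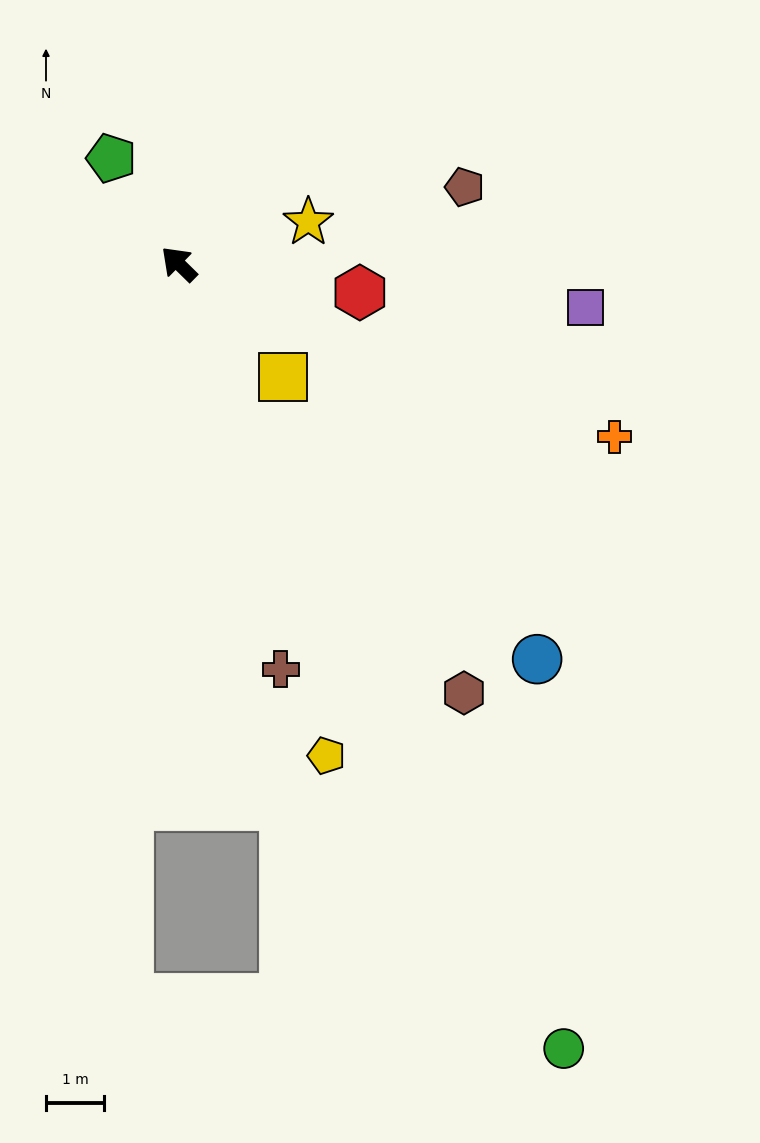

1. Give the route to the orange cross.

turn right 157°, forward 8.1 m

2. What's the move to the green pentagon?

turn right 13°, forward 2.2 m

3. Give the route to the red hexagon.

turn right 145°, forward 3.1 m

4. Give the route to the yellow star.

turn right 118°, forward 2.3 m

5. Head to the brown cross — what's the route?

turn left 149°, forward 7.2 m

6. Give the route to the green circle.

turn left 161°, forward 15.0 m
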